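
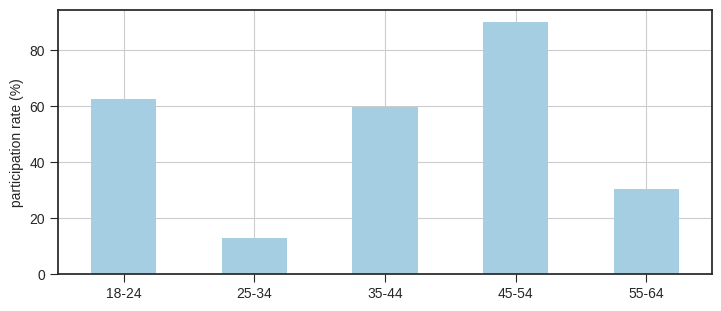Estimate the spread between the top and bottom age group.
Max 45-54 ≈ 90, min 25-34 ≈ 10; range ≈ 80.

≈ 80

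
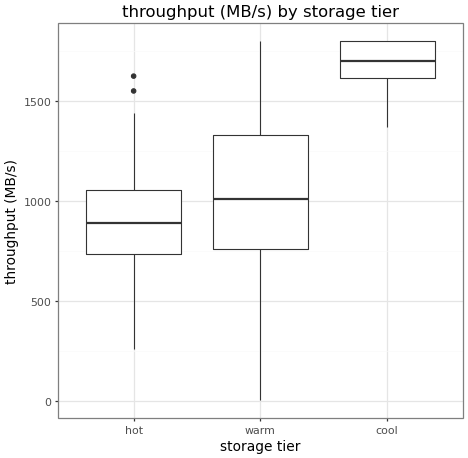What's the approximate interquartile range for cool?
Q3 ≈ 1800, Q1 ≈ 1600; IQR ≈ 200.

≈ 200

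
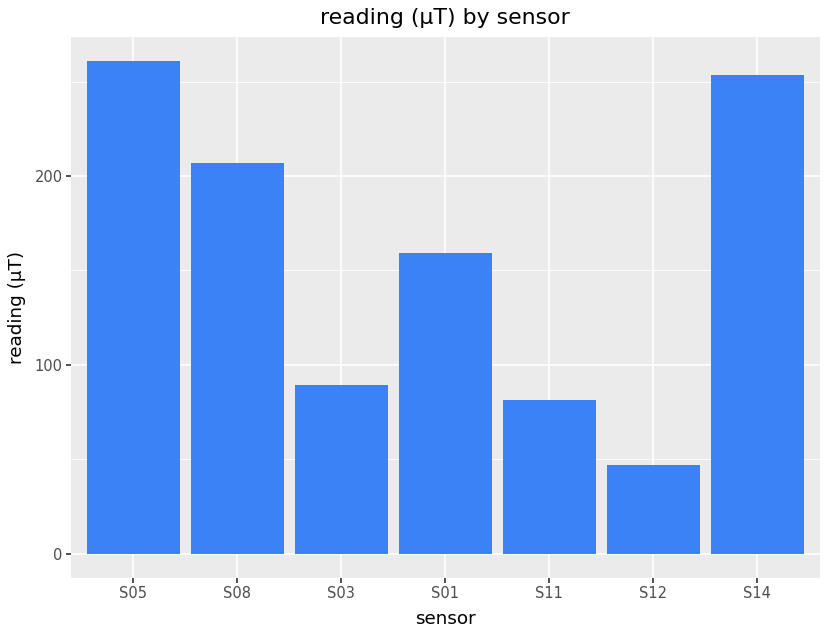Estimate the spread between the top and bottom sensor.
Max S05 ≈ 250, min S12 ≈ 50; range ≈ 200.

≈ 200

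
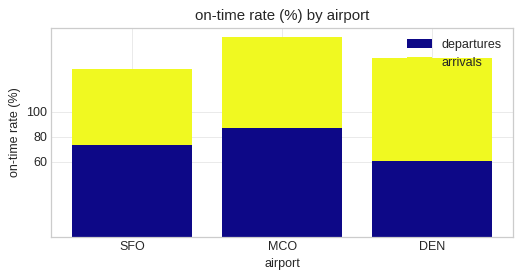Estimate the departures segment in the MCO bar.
≈ 80

departures top ≈ 80, bottom ≈ 0; segment ≈ 80.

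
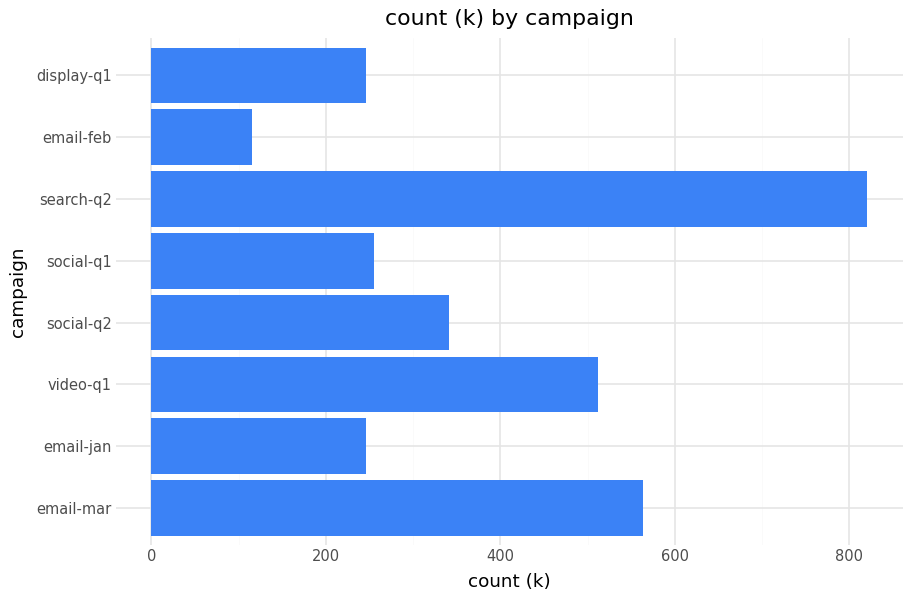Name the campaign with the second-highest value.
Top 3: search-q2 ≈ 800, email-mar ≈ 600, video-q1 ≈ 500.

email-mar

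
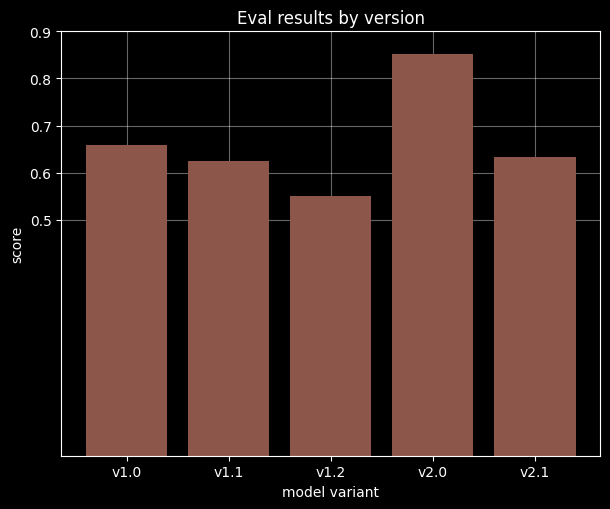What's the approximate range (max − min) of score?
Max v2.0 ≈ 0.9, min v1.2 ≈ 0.6; range ≈ 0.3.

≈ 0.3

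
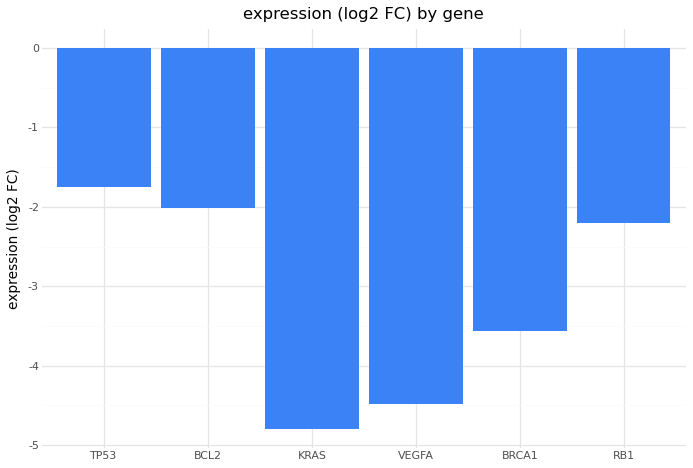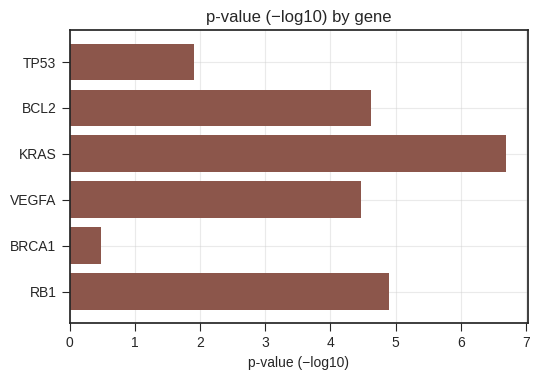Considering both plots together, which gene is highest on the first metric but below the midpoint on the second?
TP53

Chart 2 median p-value (−log10) ≈ 5; below-median genes: TP53, VEGFA, BRCA1. Among those, TP53 has the highest expression (log2 FC) (≈ -2).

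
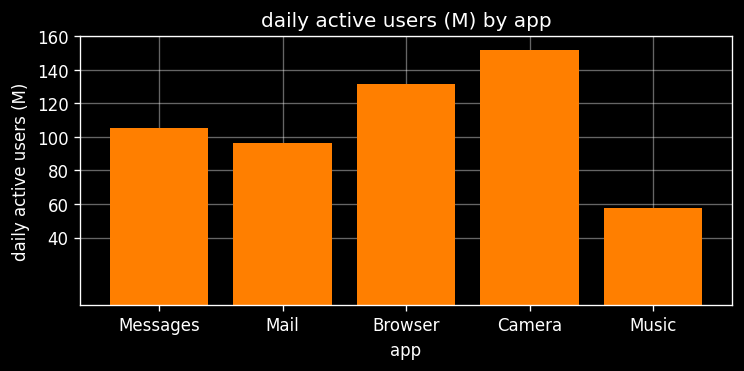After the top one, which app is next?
Browser

Top 3: Camera ≈ 160, Browser ≈ 140, Messages ≈ 100.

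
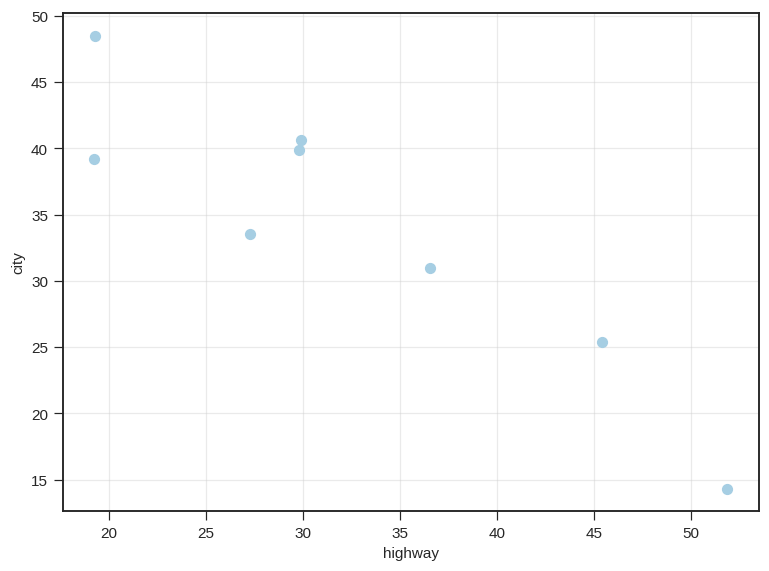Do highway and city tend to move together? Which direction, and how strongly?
Points are negatively correlated; strong (|r| ≈ 0.9).

negative, strong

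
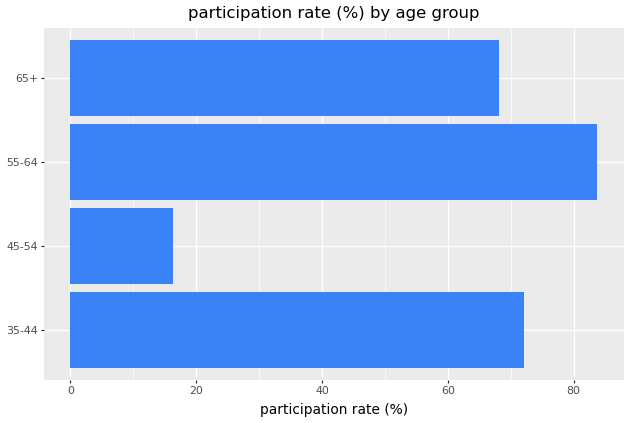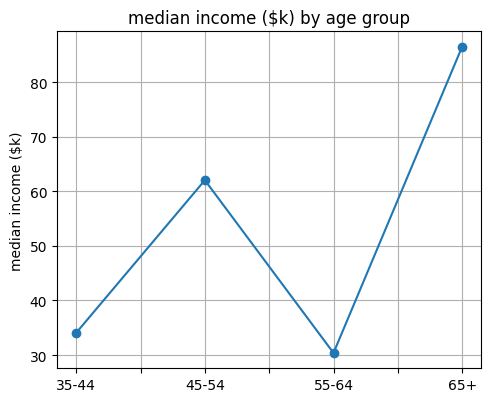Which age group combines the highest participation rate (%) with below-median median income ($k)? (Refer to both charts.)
Chart 2 median median income ($k) ≈ 50; below-median age groups: 35-44, 55-64. Among those, 55-64 has the highest participation rate (%) (≈ 80).

55-64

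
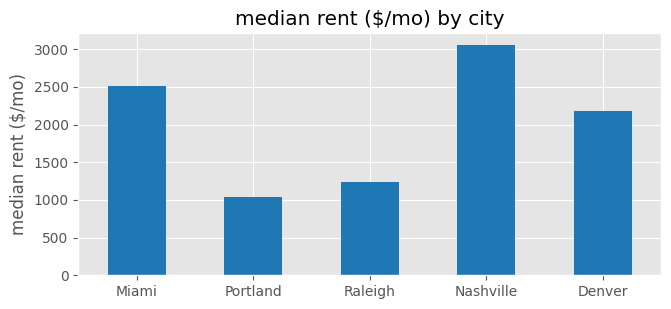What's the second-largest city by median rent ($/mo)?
Top 3: Nashville ≈ 3000, Miami ≈ 2500, Denver ≈ 2000.

Miami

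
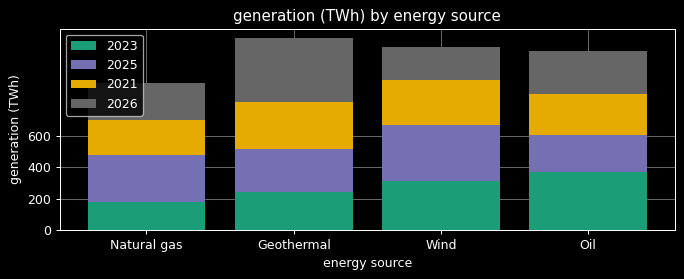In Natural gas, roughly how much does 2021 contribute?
2021 top ≈ 600, bottom ≈ 400; segment ≈ 200.

≈ 200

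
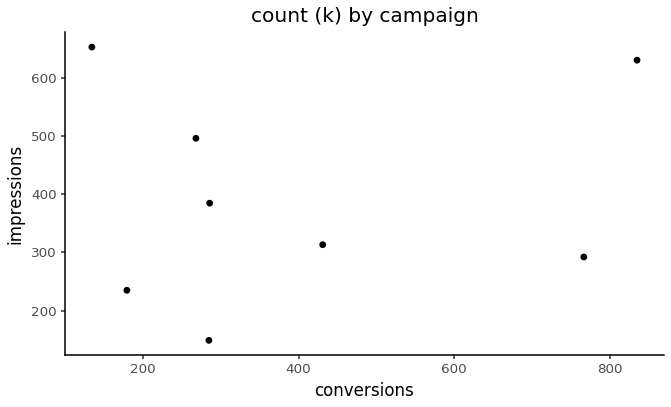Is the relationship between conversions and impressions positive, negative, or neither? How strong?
Points are roughly uncorrelated; weak (|r| ≈ 0.1).

no clear correlation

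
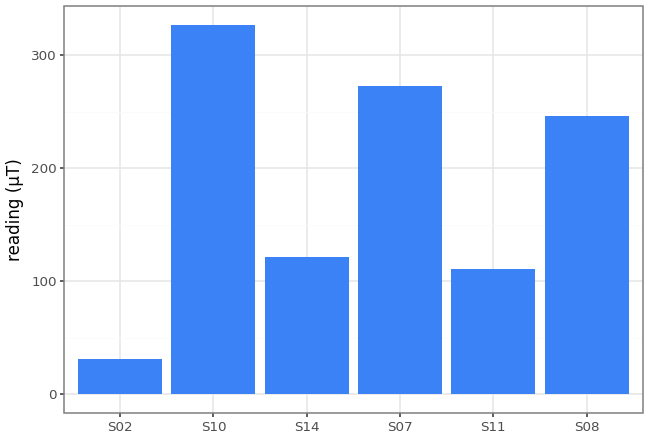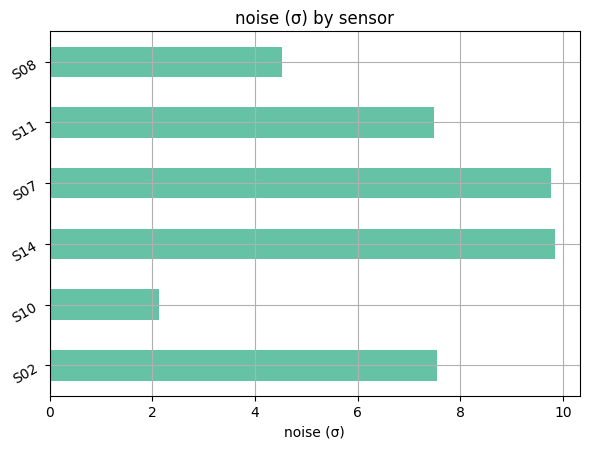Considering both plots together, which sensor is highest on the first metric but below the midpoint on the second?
S10

Chart 2 median noise (σ) ≈ 8; below-median sensors: S10, S11, S08. Among those, S10 has the highest reading (µT) (≈ 350).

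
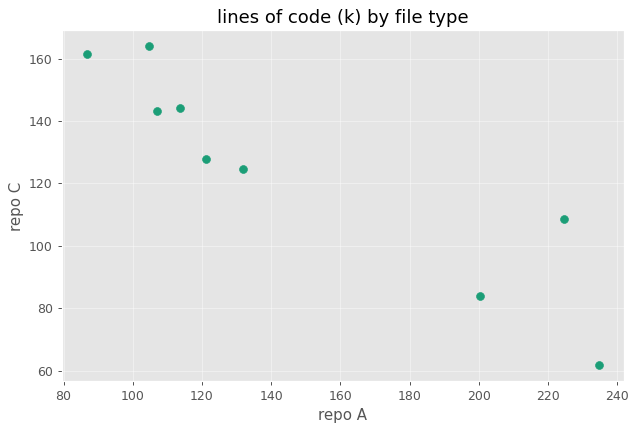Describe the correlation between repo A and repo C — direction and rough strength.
negative, strong

Points are negatively correlated; strong (|r| ≈ 0.9).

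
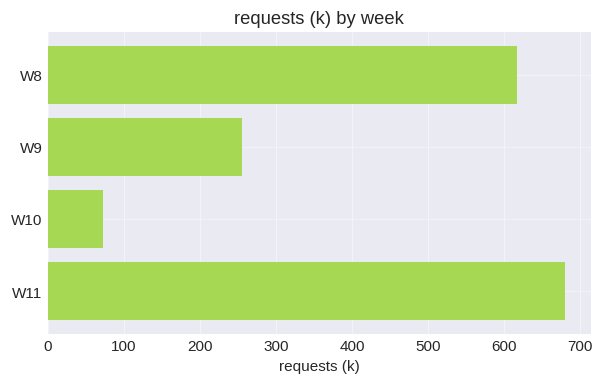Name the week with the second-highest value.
Top 3: W11 ≈ 700, W8 ≈ 600, W9 ≈ 300.

W8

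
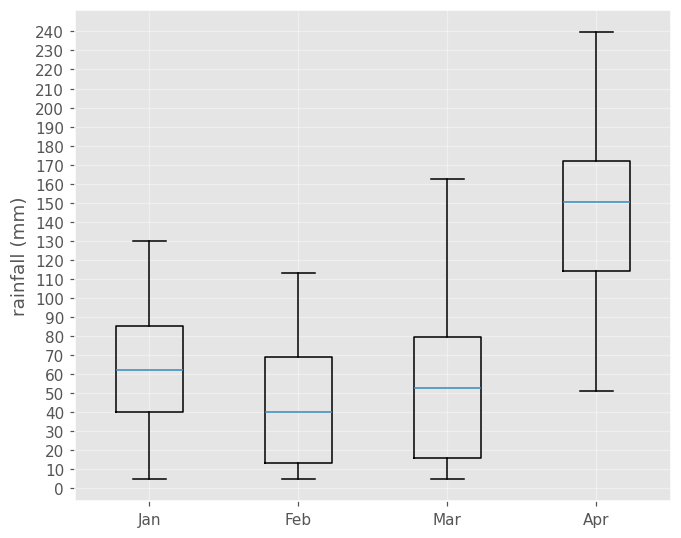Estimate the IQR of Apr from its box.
≈ 60

Q3 ≈ 170, Q1 ≈ 110; IQR ≈ 60.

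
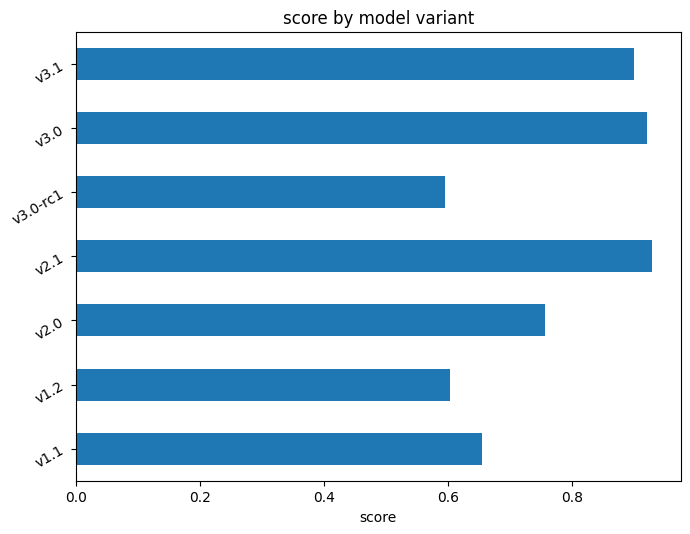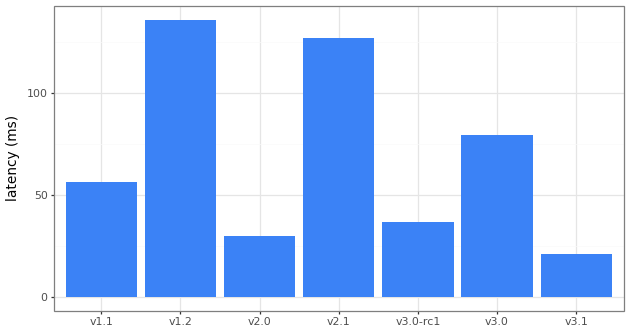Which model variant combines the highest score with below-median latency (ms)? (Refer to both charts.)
v3.1

Chart 2 median latency (ms) ≈ 60; below-median model variants: v2.0, v3.0-rc1, v3.1. Among those, v3.1 has the highest score (≈ 0.9).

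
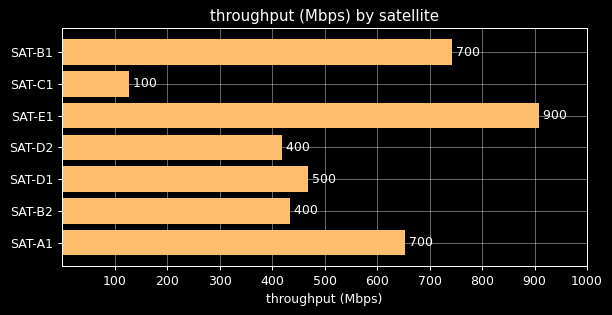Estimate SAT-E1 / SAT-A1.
≈ 1.29×

SAT-E1 ≈ 900, SAT-A1 ≈ 700; 900/700 ≈ 1.29.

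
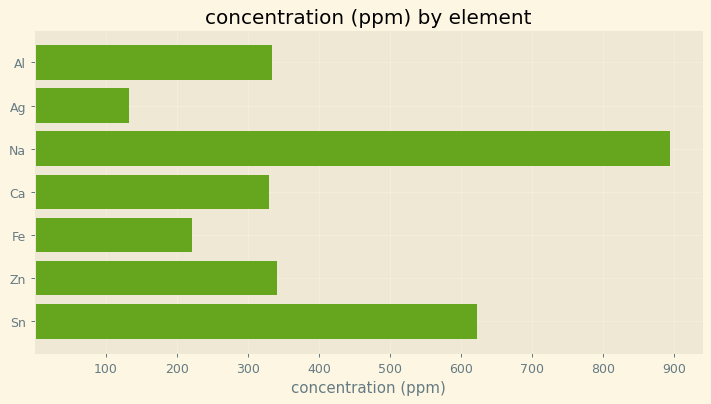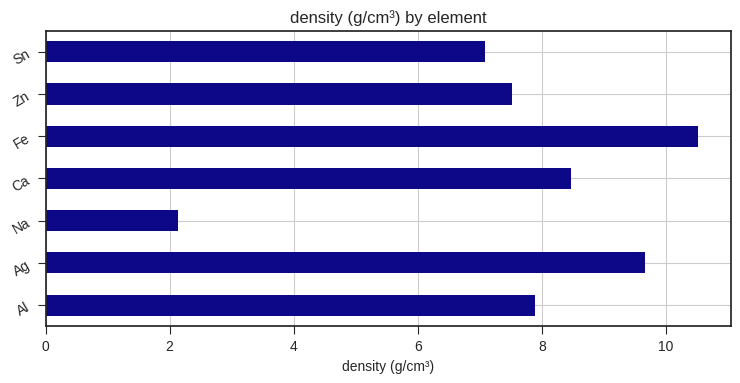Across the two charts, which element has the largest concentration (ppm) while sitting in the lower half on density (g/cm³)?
Chart 2 median density (g/cm³) ≈ 8; below-median elements: Na, Zn, Sn. Among those, Na has the highest concentration (ppm) (≈ 900).

Na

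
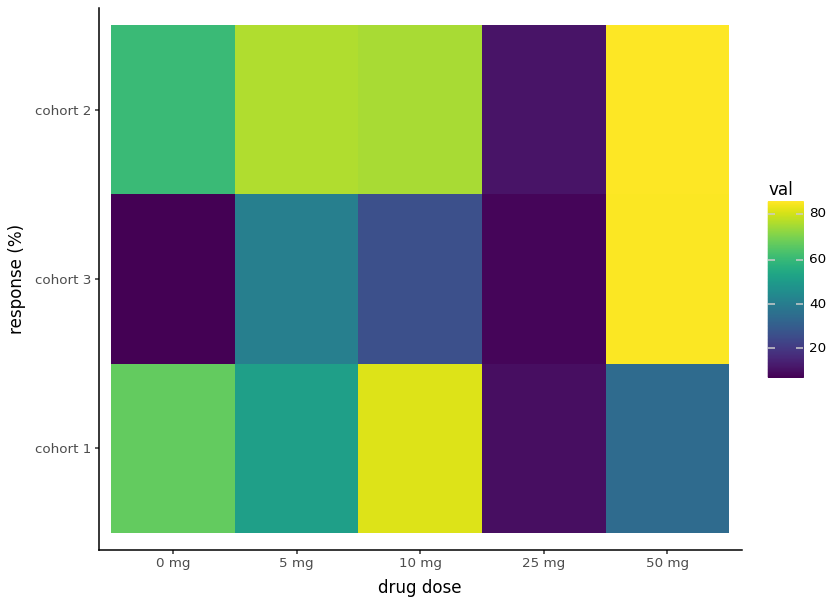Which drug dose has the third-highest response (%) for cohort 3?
Top 4 for cohort 3: 50 mg ≈ 90, 5 mg ≈ 40, 10 mg ≈ 30, 25 mg ≈ 10.

10 mg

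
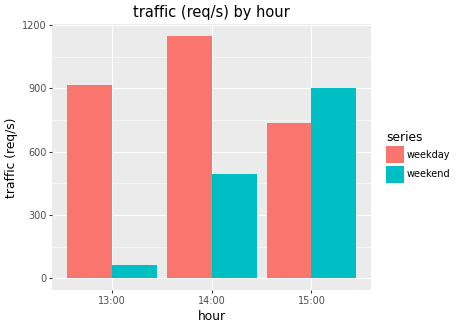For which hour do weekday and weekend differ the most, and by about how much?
13:00: weekday ≈ 900, weekend ≈ 100 → gap ≈ 800. Next-largest (14:00) is only ≈ 600.

13:00, ≈ 800 req/s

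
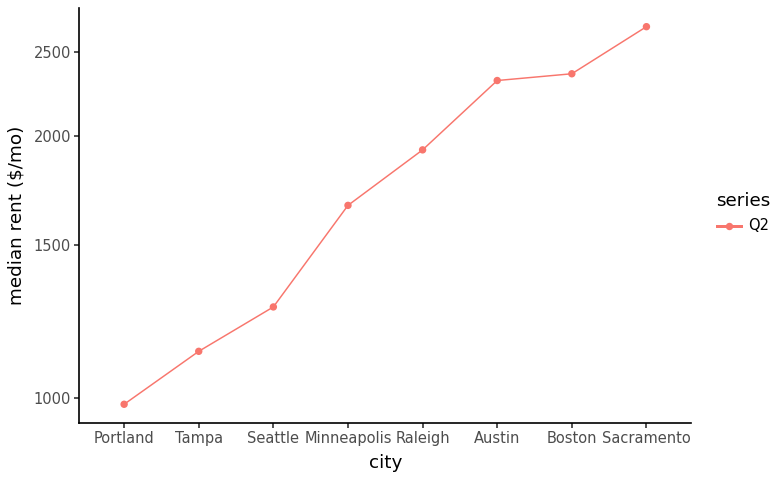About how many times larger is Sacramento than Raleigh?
Sacramento ≈ 2600, Raleigh ≈ 2000; 2600/2000 ≈ 1.3.

≈ 1.3×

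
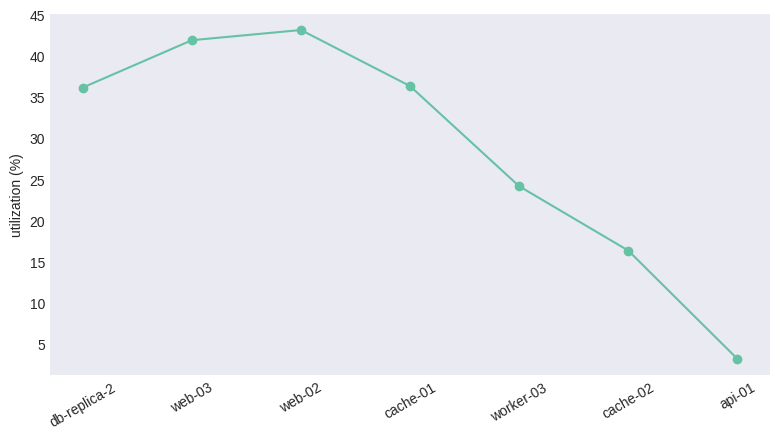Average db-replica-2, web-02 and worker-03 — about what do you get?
(35 + 45 + 25) / 3 ≈ 35.

≈ 35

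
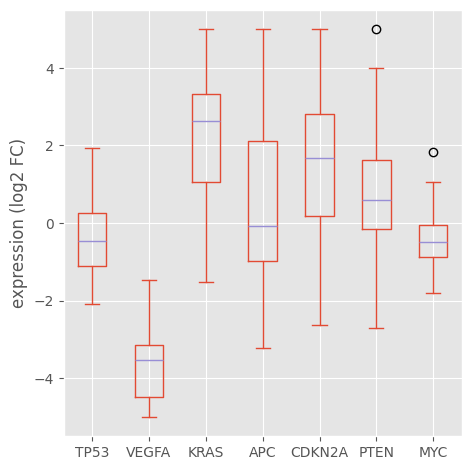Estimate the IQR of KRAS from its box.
≈ 2.5

Q3 ≈ 3.5, Q1 ≈ 1.0; IQR ≈ 2.5.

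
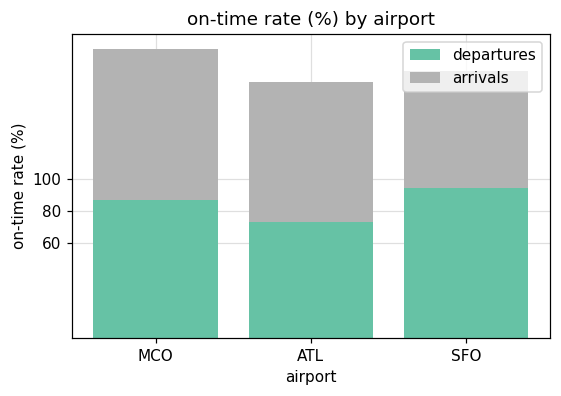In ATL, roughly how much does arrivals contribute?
≈ 80

arrivals top ≈ 160, bottom ≈ 80; segment ≈ 80.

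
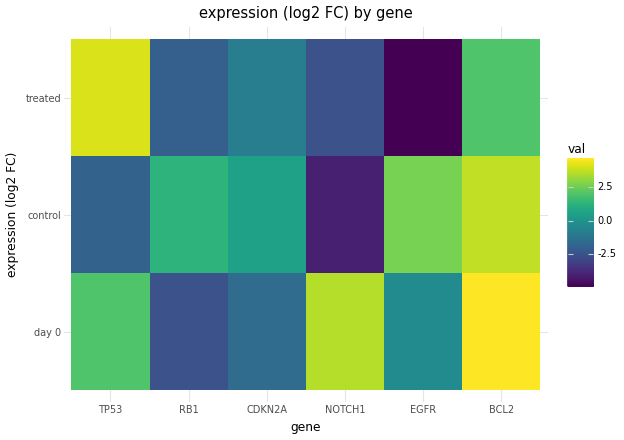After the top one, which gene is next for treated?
BCL2

Top 3 for treated: TP53 ≈ 4, BCL2 ≈ 2, CDKN2A ≈ -1.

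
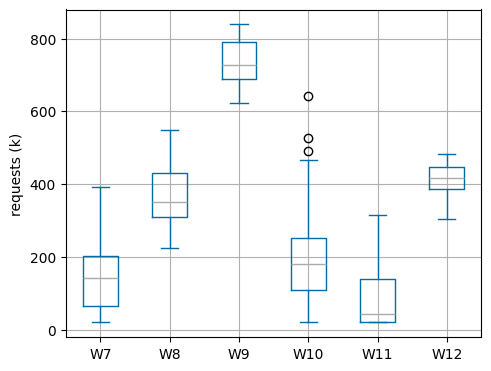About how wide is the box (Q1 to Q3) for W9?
≈ 100

Q3 ≈ 800, Q1 ≈ 700; IQR ≈ 100.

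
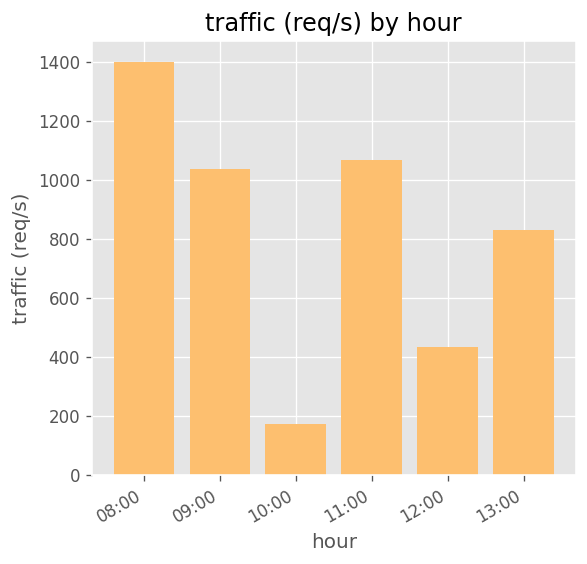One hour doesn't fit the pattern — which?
10:00

10:00 ≈ 200; the rest sit between ≈ 400 and ≈ 1400.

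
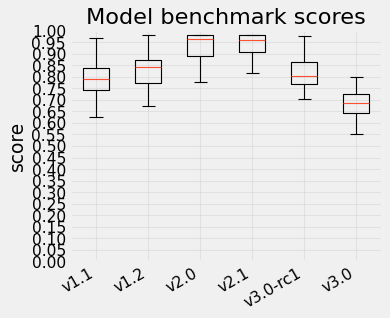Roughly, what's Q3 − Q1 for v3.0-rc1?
≈ 0.10

Q3 ≈ 0.85, Q1 ≈ 0.75; IQR ≈ 0.10.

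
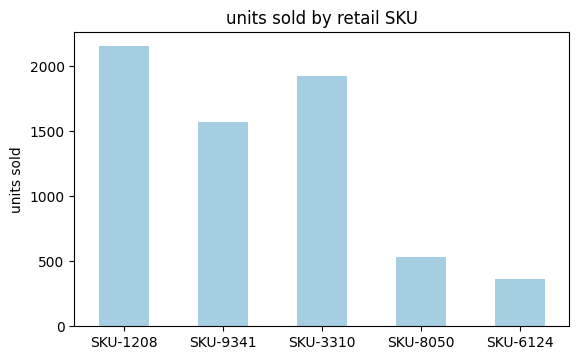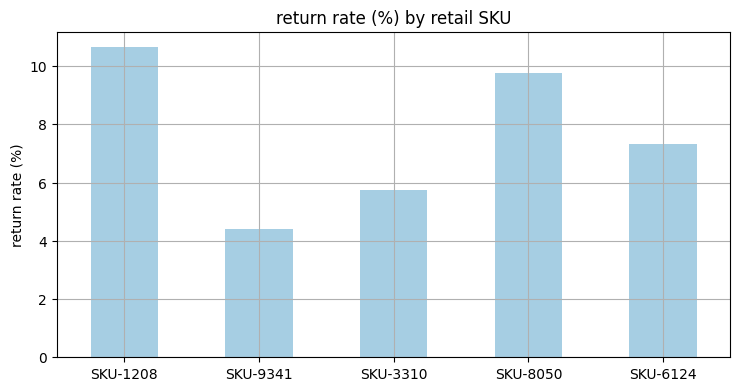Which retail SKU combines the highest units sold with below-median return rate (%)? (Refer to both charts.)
SKU-3310

Chart 2 median return rate (%) ≈ 7; below-median retail SKUs: SKU-9341, SKU-3310. Among those, SKU-3310 has the highest units sold (≈ 2000).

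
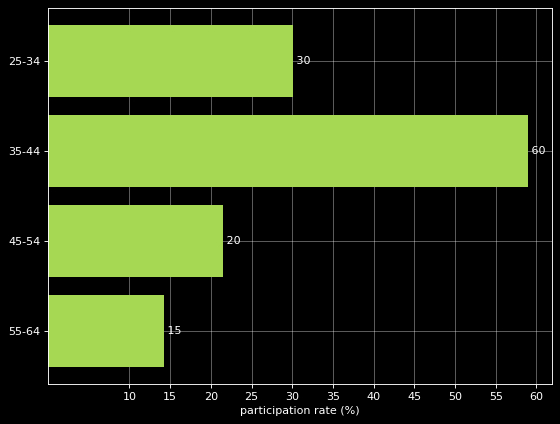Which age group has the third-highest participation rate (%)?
45-54

Top 4: 35-44 ≈ 60, 25-34 ≈ 30, 45-54 ≈ 20, 55-64 ≈ 15.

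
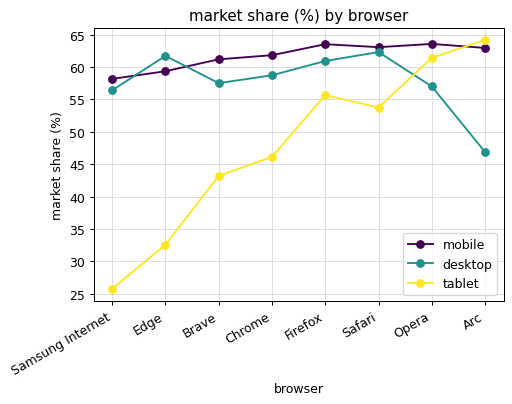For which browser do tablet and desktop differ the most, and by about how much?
Samsung Internet, ≈ 30 %

Samsung Internet: tablet ≈ 25, desktop ≈ 55 → gap ≈ 30. Next-largest (Edge) is only ≈ 25.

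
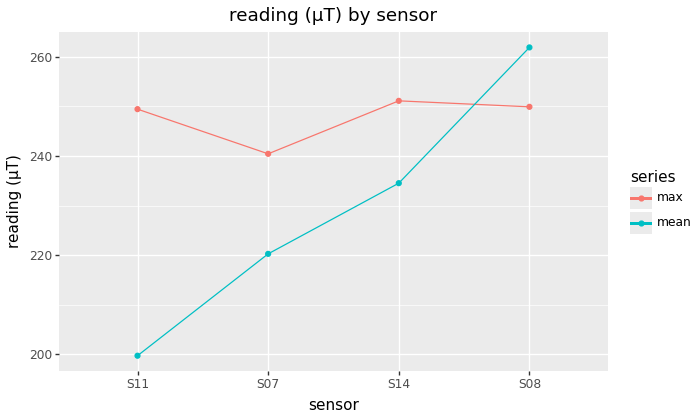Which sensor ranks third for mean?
S07

Top 4 for mean: S08 ≈ 260, S14 ≈ 230, S07 ≈ 220, S11 ≈ 200.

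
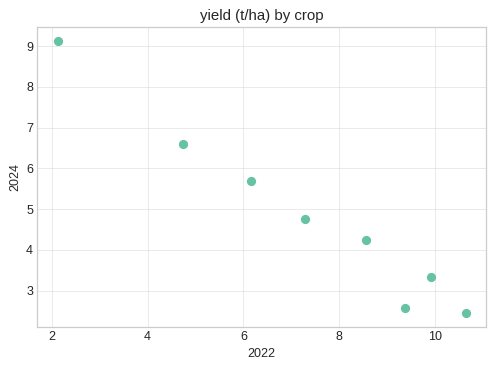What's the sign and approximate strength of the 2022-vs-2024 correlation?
negative, strong

Points are negatively correlated; strong (|r| ≈ 1.0).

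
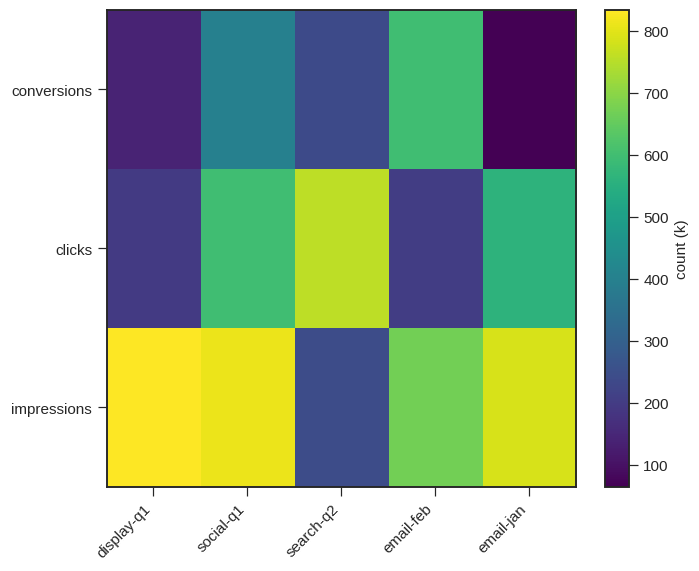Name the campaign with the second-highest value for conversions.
Top 3 for conversions: email-feb ≈ 600, social-q1 ≈ 400, search-q2 ≈ 200.

social-q1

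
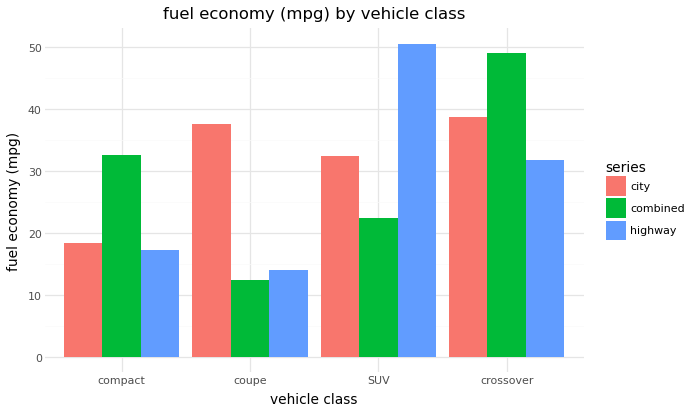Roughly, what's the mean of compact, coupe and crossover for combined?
(30 + 10 + 50) / 3 ≈ 30.

≈ 30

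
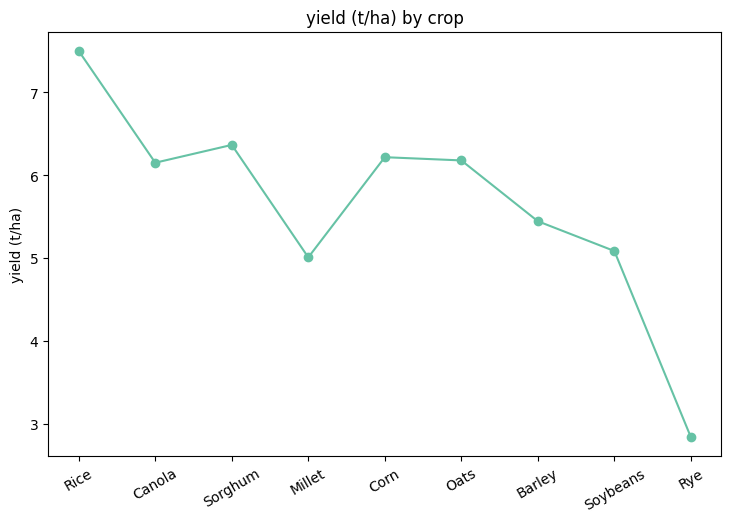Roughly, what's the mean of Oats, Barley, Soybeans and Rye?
≈ 4.88

(6.0 + 5.5 + 5.0 + 3.0) / 4 ≈ 4.88.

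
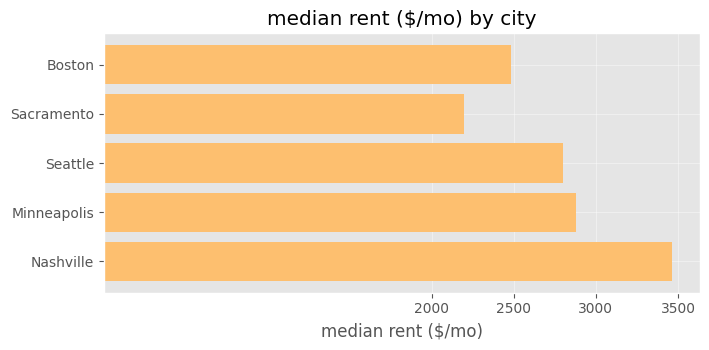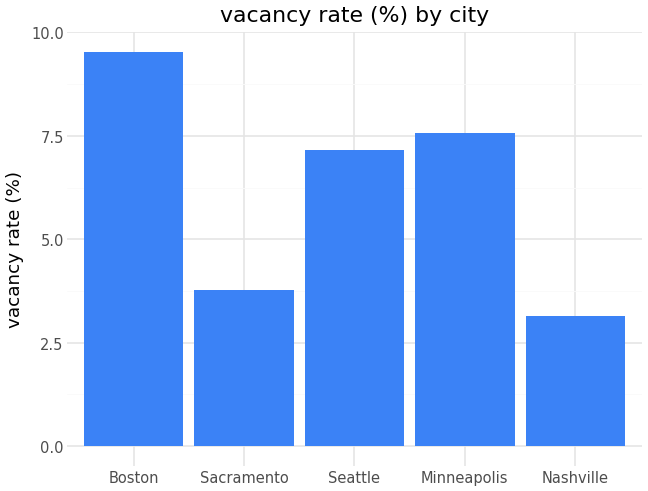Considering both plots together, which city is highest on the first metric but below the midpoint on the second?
Chart 2 median vacancy rate (%) ≈ 7; below-median cities: Sacramento, Nashville. Among those, Nashville has the highest median rent ($/mo) (≈ 3500).

Nashville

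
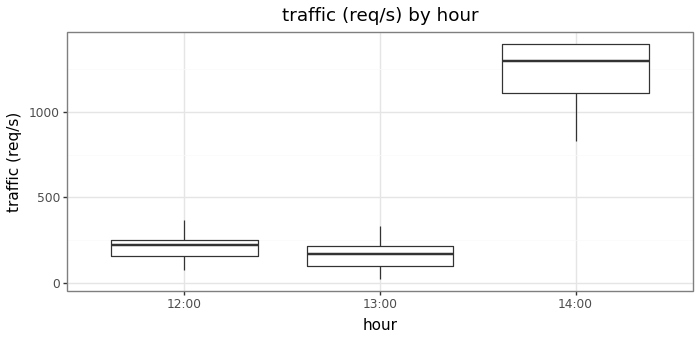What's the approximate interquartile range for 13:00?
≈ 100

Q3 ≈ 200, Q1 ≈ 100; IQR ≈ 100.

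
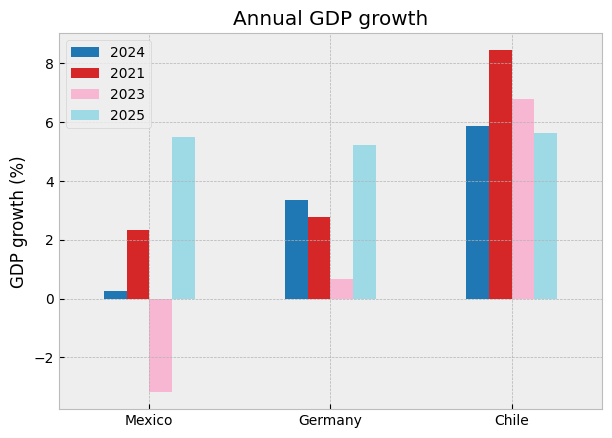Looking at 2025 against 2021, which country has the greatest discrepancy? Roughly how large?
Mexico, ≈ 4 %

Mexico: 2025 ≈ 6, 2021 ≈ 2 → gap ≈ 4. Next-largest (Chile) is only ≈ 2.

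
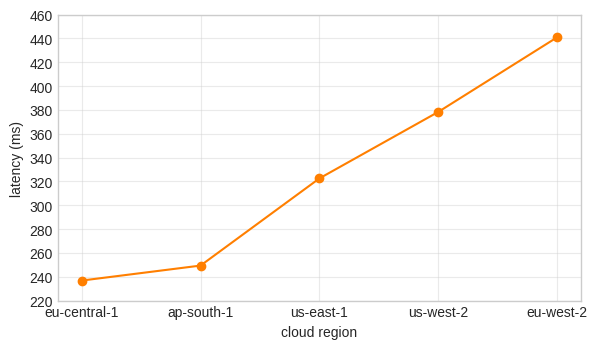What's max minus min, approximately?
Max eu-west-2 ≈ 440, min eu-central-1 ≈ 240; range ≈ 200.

≈ 200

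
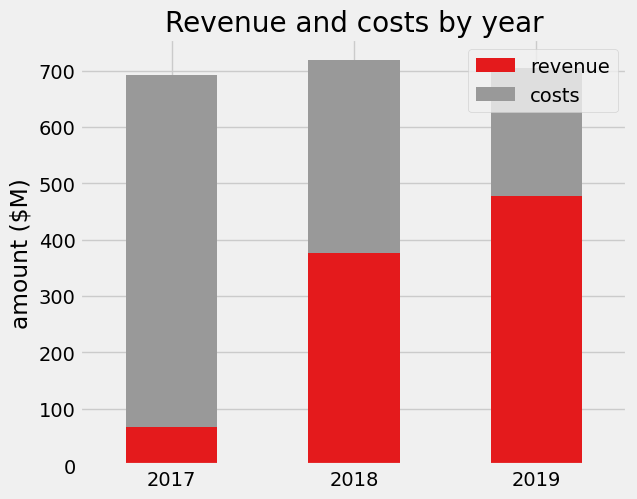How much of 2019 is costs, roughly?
≈ 200

costs top ≈ 700, bottom ≈ 500; segment ≈ 200.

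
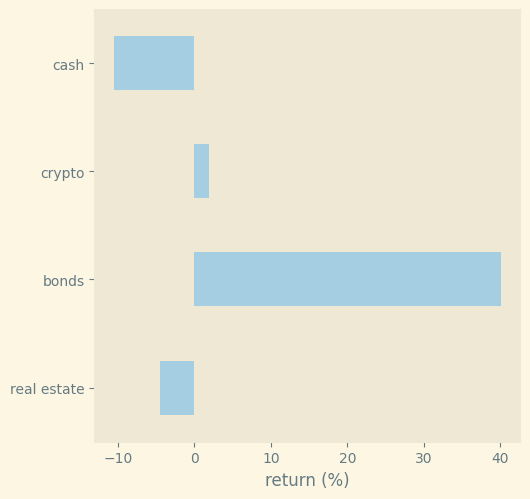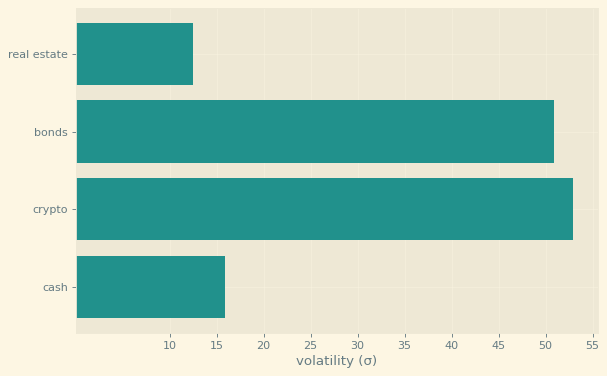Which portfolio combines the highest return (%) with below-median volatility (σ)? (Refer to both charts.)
Chart 2 median volatility (σ) ≈ 35; below-median portfolios: real estate, cash. Among those, real estate has the highest return (%) (≈ -5).

real estate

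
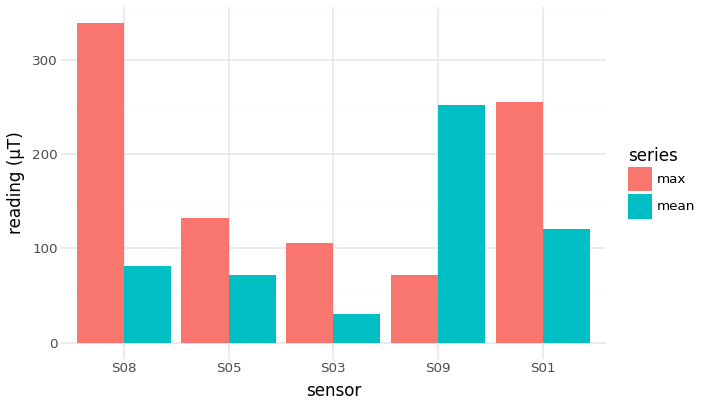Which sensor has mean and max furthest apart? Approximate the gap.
S08, ≈ 250 µT

S08: mean ≈ 100, max ≈ 350 → gap ≈ 250. Next-largest (S09) is only ≈ 200.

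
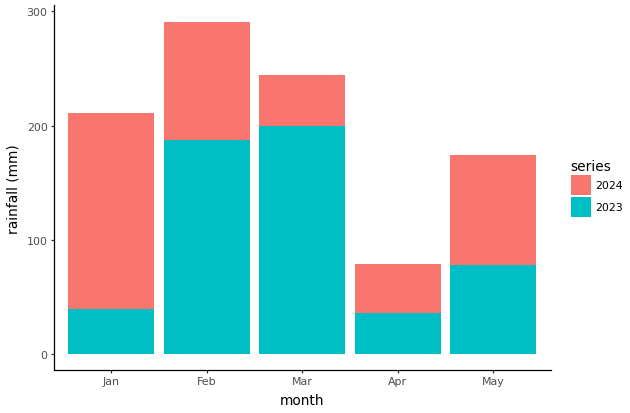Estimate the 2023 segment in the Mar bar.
2023 top ≈ 200, bottom ≈ 0; segment ≈ 200.

≈ 200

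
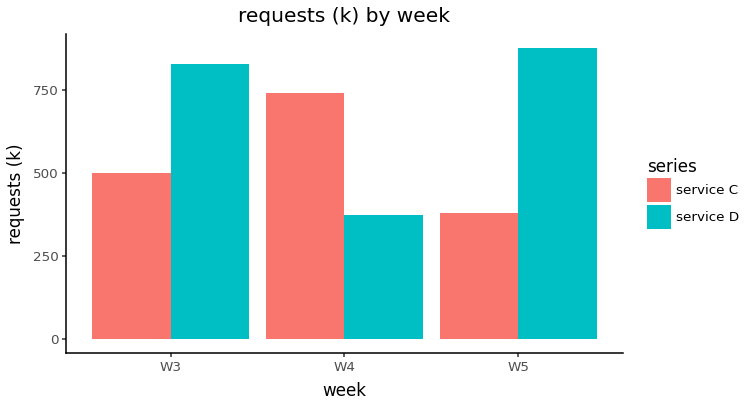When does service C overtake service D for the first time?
W3: service C ≈ 500 vs service D ≈ 800 (not yet); W4: service C ≈ 700 vs service D ≈ 400 (first crossover).

W4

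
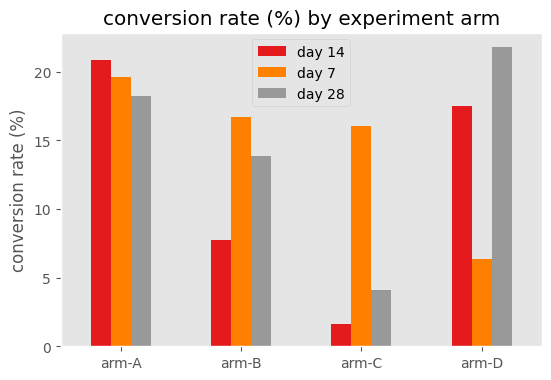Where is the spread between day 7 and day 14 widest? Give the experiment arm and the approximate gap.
arm-C, ≈ 14 %

arm-C: day 7 ≈ 16, day 14 ≈ 2 → gap ≈ 14. Next-largest (arm-D) is only ≈ 12.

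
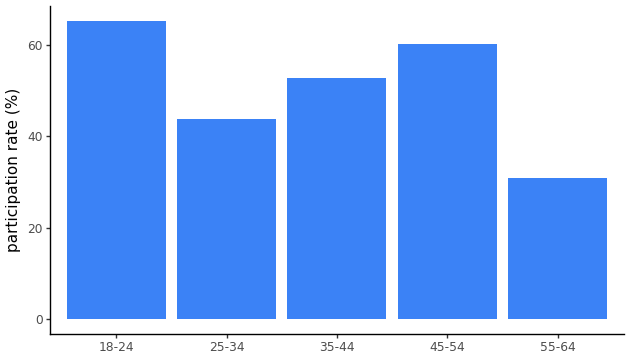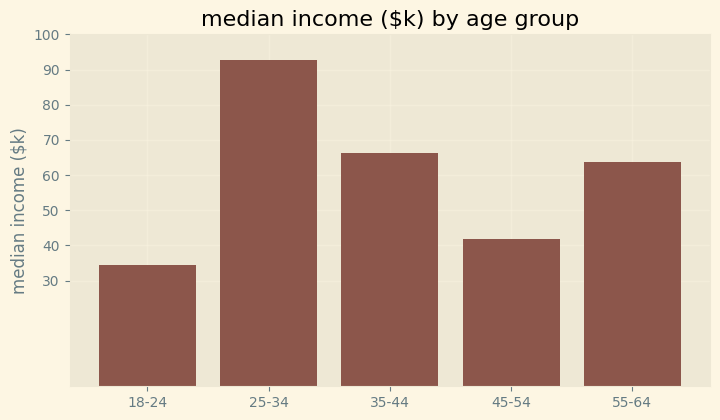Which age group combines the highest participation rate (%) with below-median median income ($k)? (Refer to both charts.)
18-24

Chart 2 median median income ($k) ≈ 60; below-median age groups: 18-24, 45-54. Among those, 18-24 has the highest participation rate (%) (≈ 70).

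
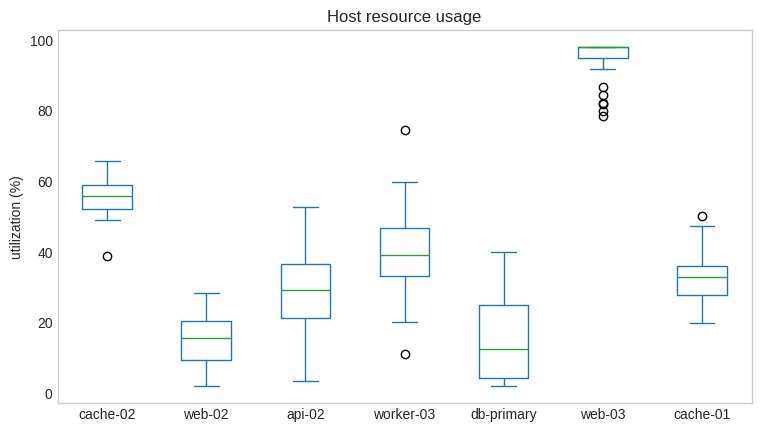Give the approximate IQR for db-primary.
Q3 ≈ 20, Q1 ≈ 0; IQR ≈ 20.

≈ 20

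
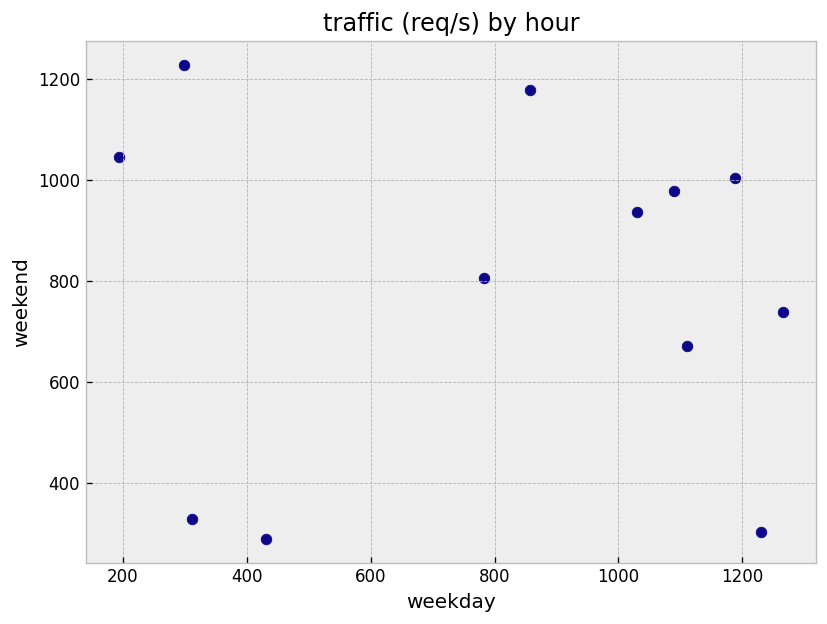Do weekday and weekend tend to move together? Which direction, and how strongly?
no clear correlation

Points are roughly uncorrelated; weak (|r| ≈ 0.0).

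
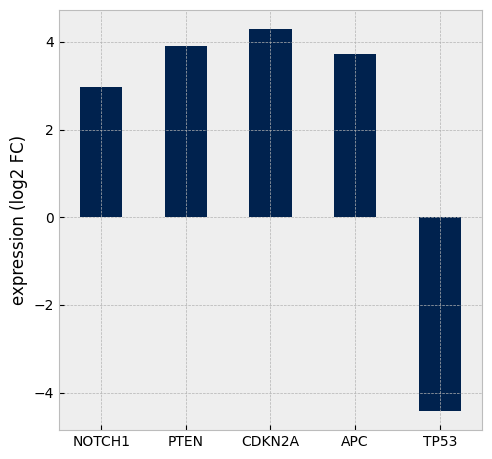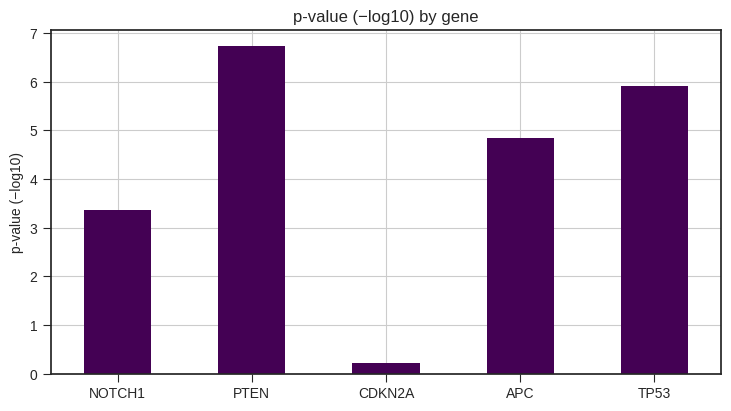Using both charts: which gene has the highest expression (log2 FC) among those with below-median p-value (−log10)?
Chart 2 median p-value (−log10) ≈ 5; below-median genes: NOTCH1, CDKN2A. Among those, CDKN2A has the highest expression (log2 FC) (≈ 4.5).

CDKN2A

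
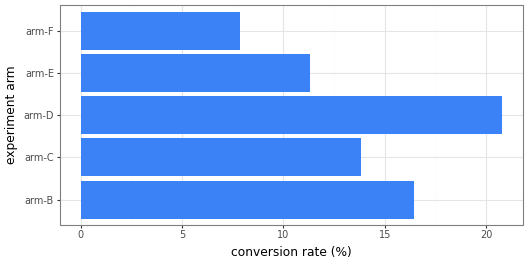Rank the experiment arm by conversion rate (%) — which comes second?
Top 3: arm-D ≈ 20, arm-B ≈ 16, arm-C ≈ 14.

arm-B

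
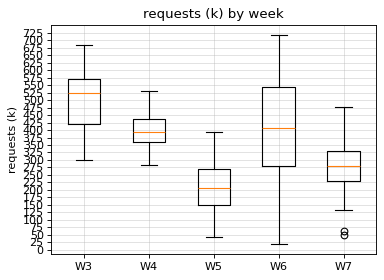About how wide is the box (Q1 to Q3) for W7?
Q3 ≈ 325, Q1 ≈ 225; IQR ≈ 100.

≈ 100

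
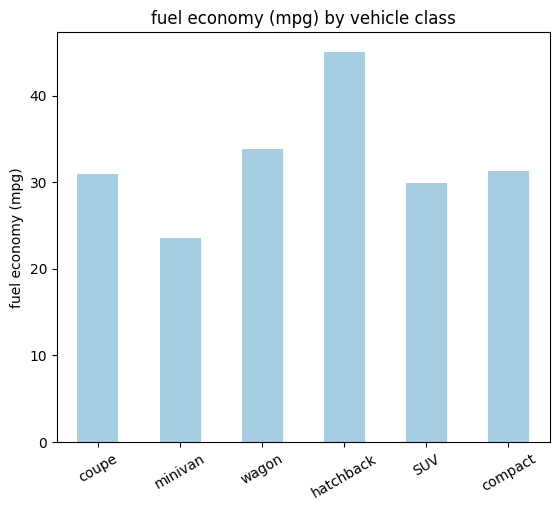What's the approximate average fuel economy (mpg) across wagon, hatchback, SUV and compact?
≈ 35

(35 + 45 + 30 + 30) / 4 ≈ 35.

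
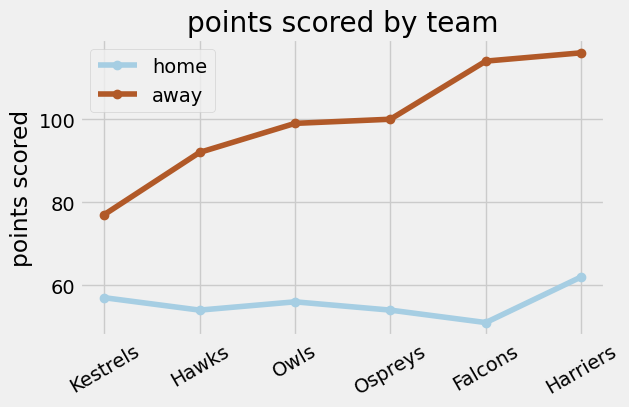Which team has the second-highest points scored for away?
Top 3 for away: Harriers ≈ 120, Falcons ≈ 110, Ospreys ≈ 100.

Falcons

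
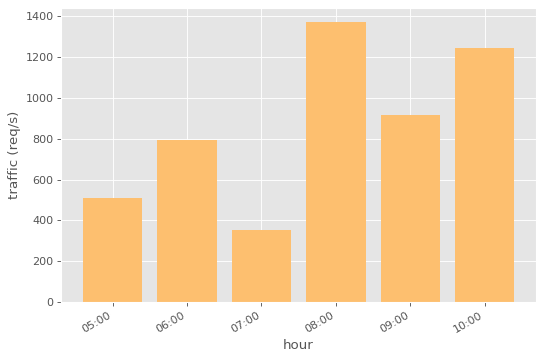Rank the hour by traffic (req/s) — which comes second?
Top 3: 08:00 ≈ 1400, 10:00 ≈ 1200, 09:00 ≈ 1000.

10:00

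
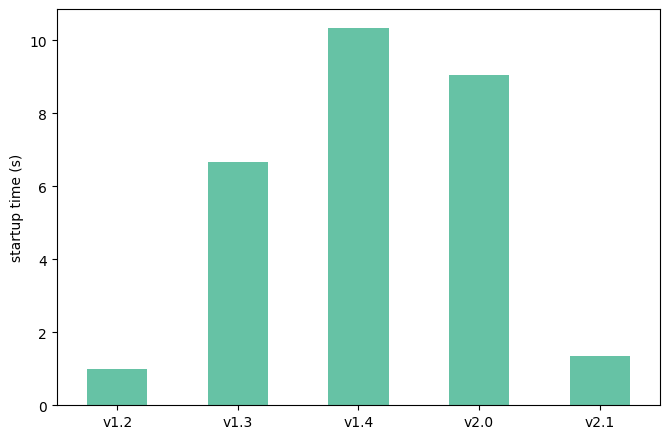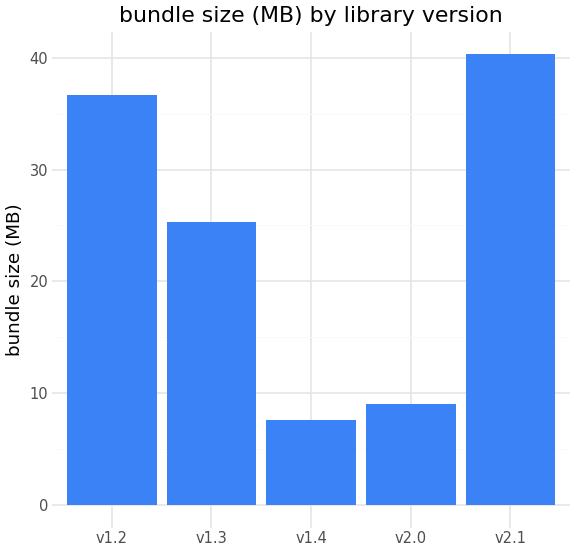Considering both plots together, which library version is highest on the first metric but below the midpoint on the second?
Chart 2 median bundle size (MB) ≈ 25; below-median library versions: v1.4, v2.0. Among those, v1.4 has the highest startup time (s) (≈ 10).

v1.4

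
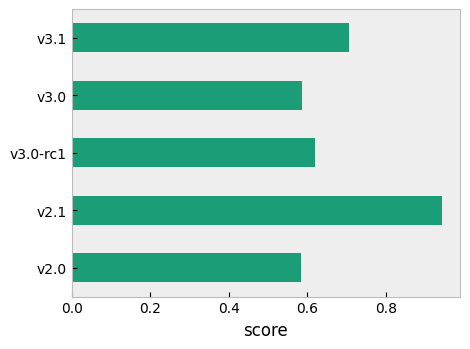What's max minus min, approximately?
≈ 0.3

Max v2.1 ≈ 0.9, min v2.0 ≈ 0.6; range ≈ 0.3.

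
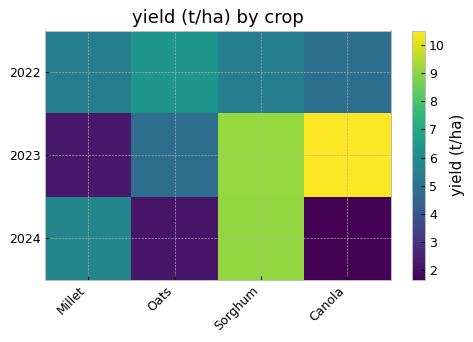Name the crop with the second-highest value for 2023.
Sorghum

Top 3 for 2023: Canola ≈ 11, Sorghum ≈ 9, Oats ≈ 5.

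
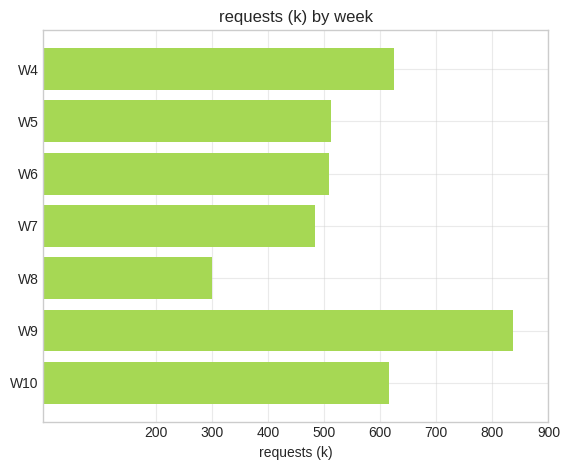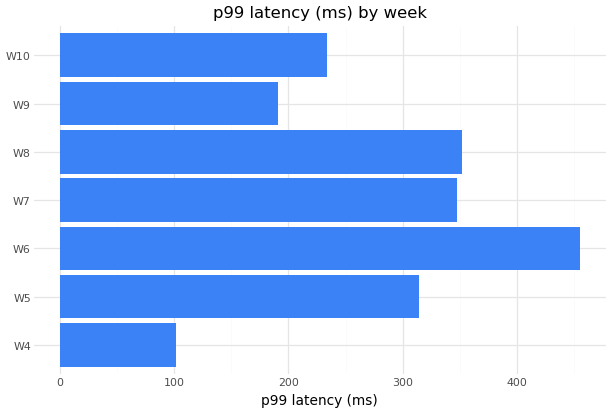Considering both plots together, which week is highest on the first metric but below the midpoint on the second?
Chart 2 median p99 latency (ms) ≈ 300; below-median weeks: W4, W9, W10. Among those, W9 has the highest requests (k) (≈ 800).

W9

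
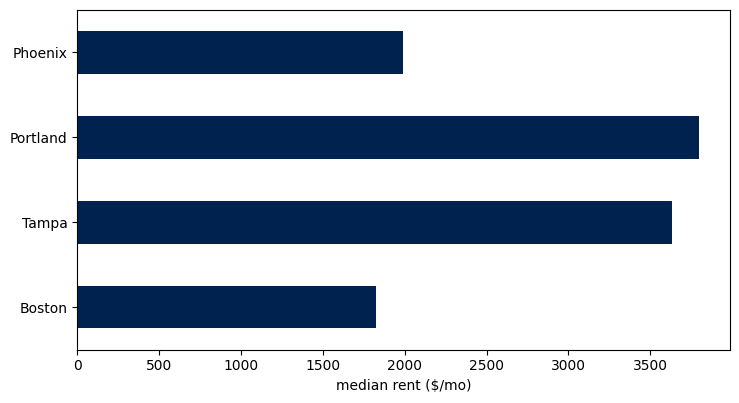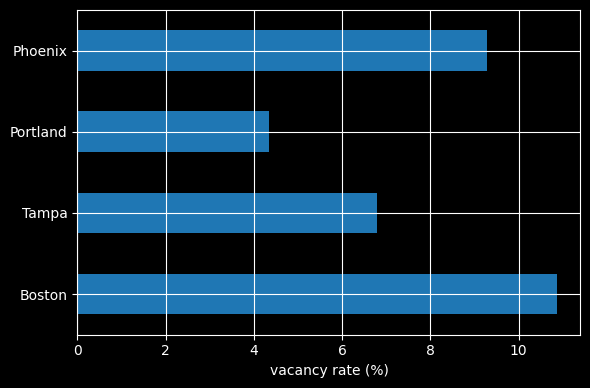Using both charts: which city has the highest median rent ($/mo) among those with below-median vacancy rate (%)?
Portland

Chart 2 median vacancy rate (%) ≈ 8; below-median cities: Tampa, Portland. Among those, Portland has the highest median rent ($/mo) (≈ 4000).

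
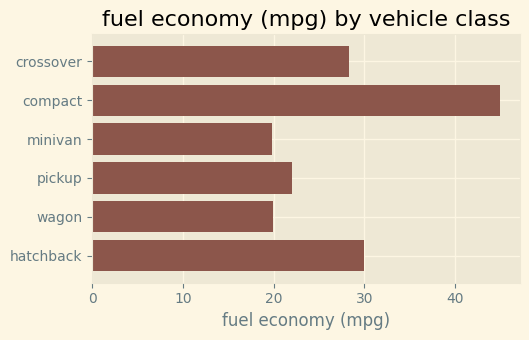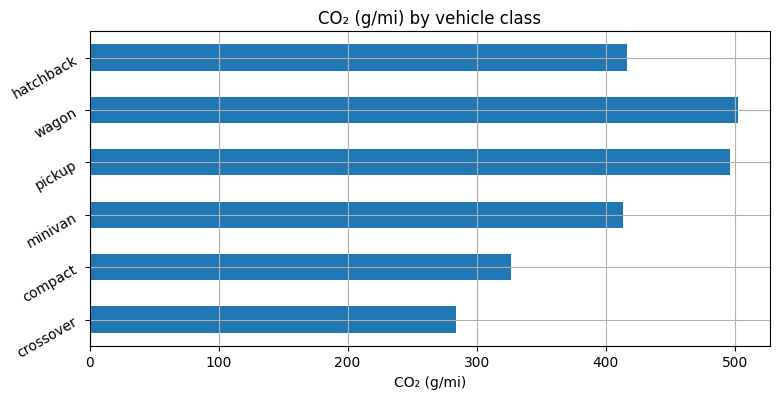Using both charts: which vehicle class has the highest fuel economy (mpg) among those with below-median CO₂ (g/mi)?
compact

Chart 2 median CO₂ (g/mi) ≈ 400; below-median vehicle classes: crossover, compact, minivan. Among those, compact has the highest fuel economy (mpg) (≈ 45).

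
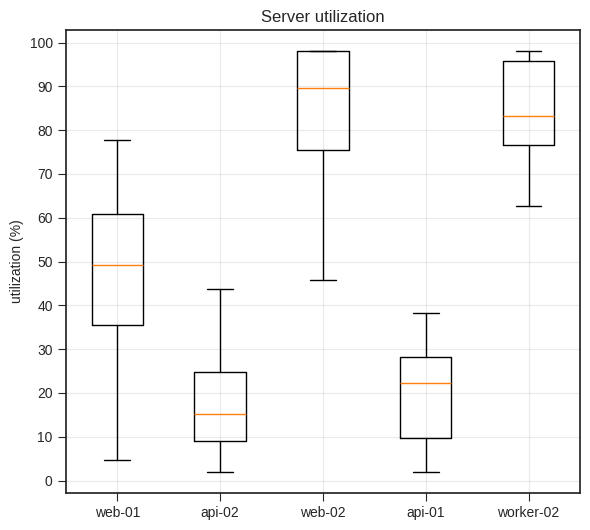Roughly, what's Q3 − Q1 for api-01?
≈ 20

Q3 ≈ 30, Q1 ≈ 10; IQR ≈ 20.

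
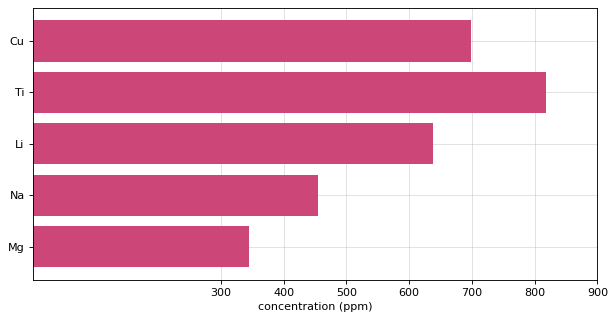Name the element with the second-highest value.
Top 3: Ti ≈ 800, Cu ≈ 700, Li ≈ 600.

Cu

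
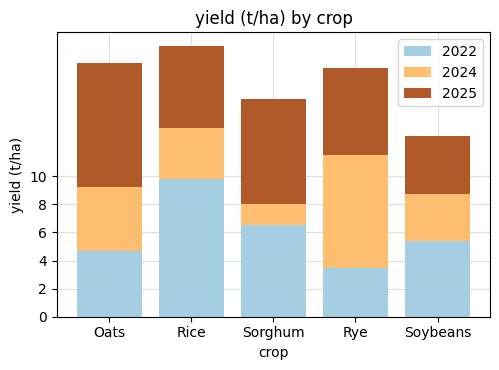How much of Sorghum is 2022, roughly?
≈ 6

2022 top ≈ 6, bottom ≈ 0; segment ≈ 6.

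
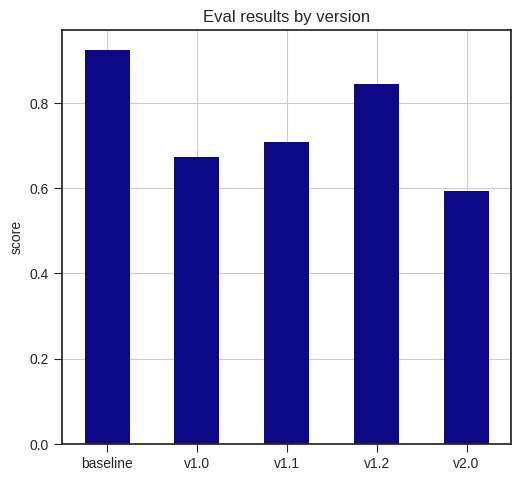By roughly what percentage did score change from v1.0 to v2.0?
≈ -14.3%

v1.0 ≈ 0.7, v2.0 ≈ 0.6; (0.6 − 0.7) / 0.7 ≈ -14.3%.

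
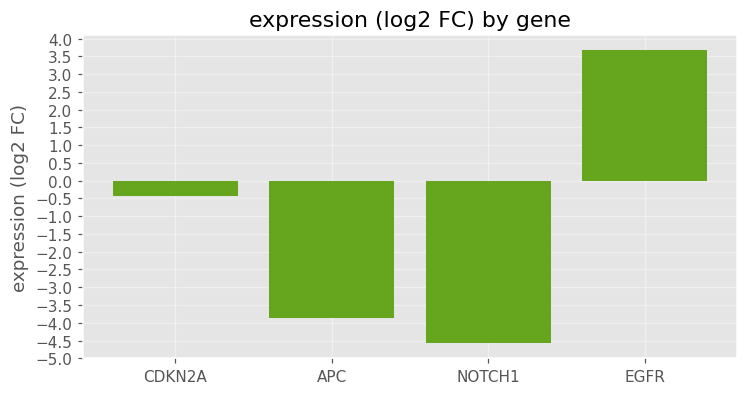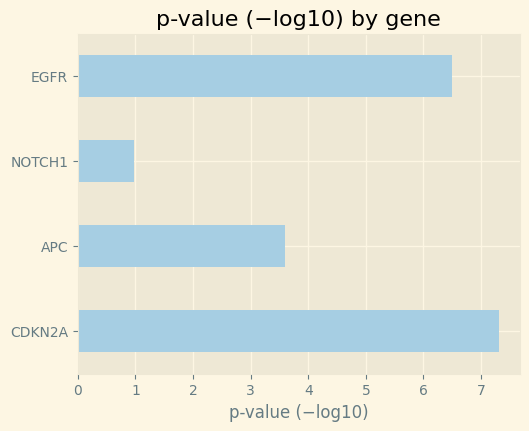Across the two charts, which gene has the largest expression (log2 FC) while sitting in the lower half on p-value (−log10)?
Chart 2 median p-value (−log10) ≈ 5; below-median genes: APC, NOTCH1. Among those, APC has the highest expression (log2 FC) (≈ -4).

APC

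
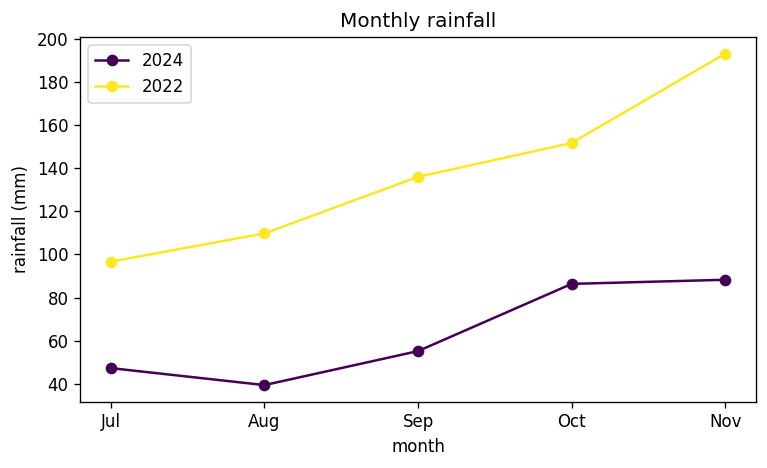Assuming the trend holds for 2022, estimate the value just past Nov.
Last three: 140, 160, 200 → slope ≈ 30/step → next ≈ 230.

≈ 230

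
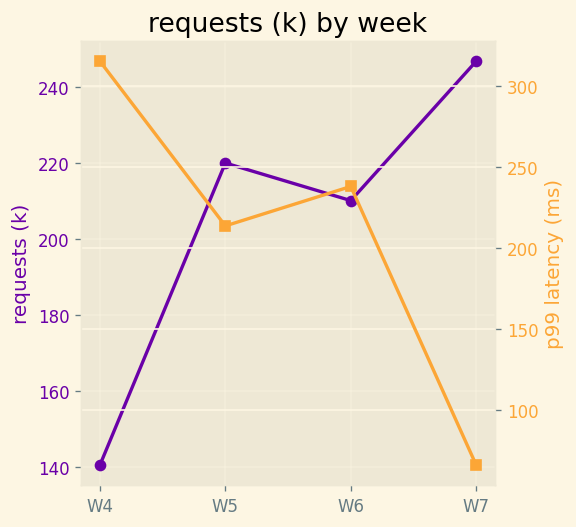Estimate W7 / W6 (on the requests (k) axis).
W7 ≈ 250, W6 ≈ 210; 250/210 ≈ 1.19.

≈ 1.19×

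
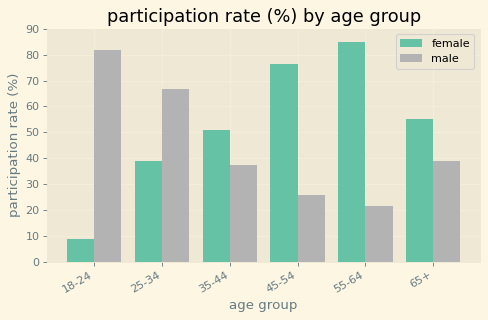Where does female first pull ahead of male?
25-34: female ≈ 40 vs male ≈ 70 (not yet); 35-44: female ≈ 50 vs male ≈ 40 (first crossover).

35-44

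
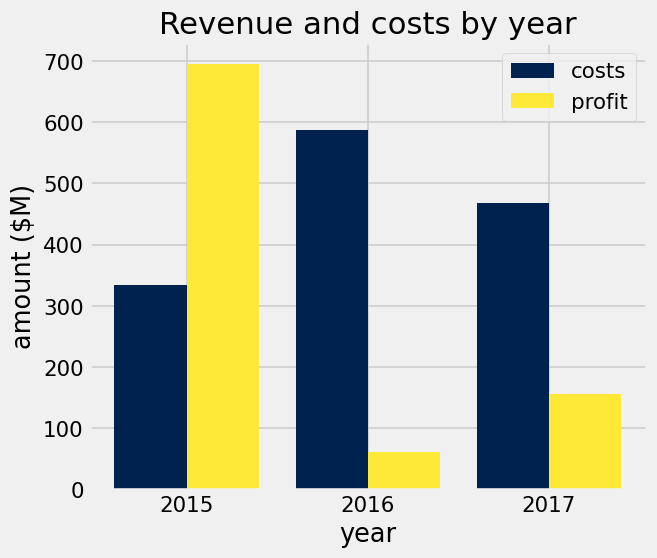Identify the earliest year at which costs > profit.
2016

2015: costs ≈ 300 vs profit ≈ 700 (not yet); 2016: costs ≈ 600 vs profit ≈ 100 (first crossover).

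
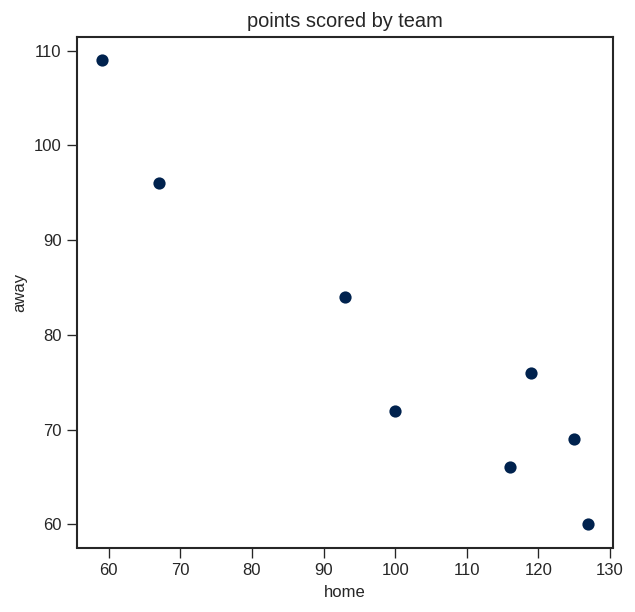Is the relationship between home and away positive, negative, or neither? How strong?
Points are negatively correlated; strong (|r| ≈ 0.9).

negative, strong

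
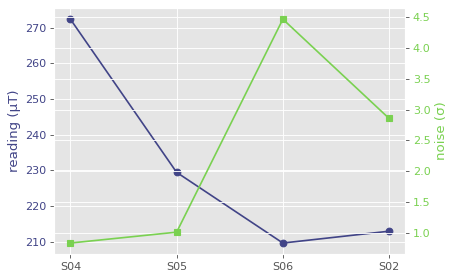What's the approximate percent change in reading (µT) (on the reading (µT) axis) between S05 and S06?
≈ -8.7%

S05 ≈ 230, S06 ≈ 210; (210 − 230) / 230 ≈ -8.7%.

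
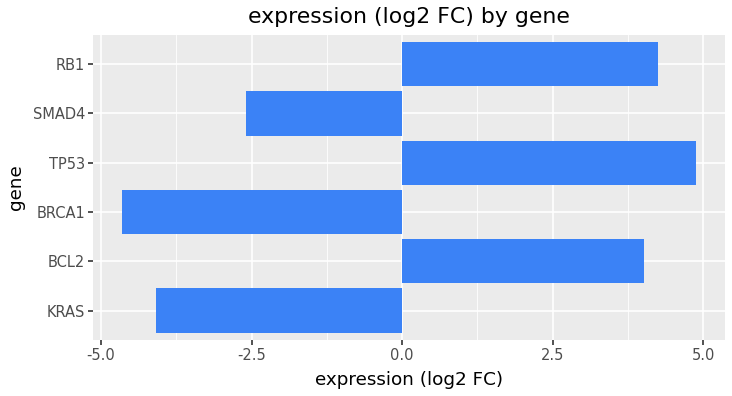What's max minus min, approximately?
Max TP53 ≈ 5, min BRCA1 ≈ -5; range ≈ 10.

≈ 10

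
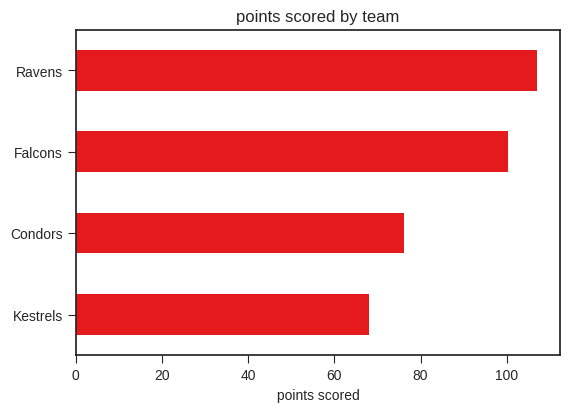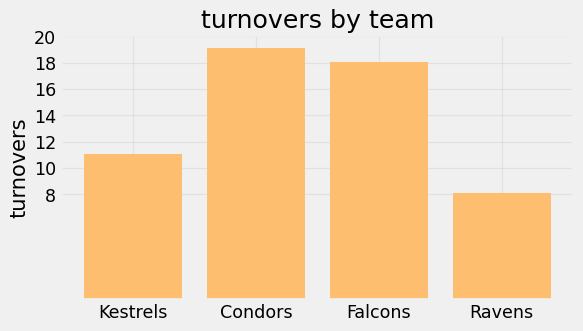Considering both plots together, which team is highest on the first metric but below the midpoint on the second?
Chart 2 median turnovers ≈ 14; below-median teams: Kestrels, Ravens. Among those, Ravens has the highest points scored (≈ 110).

Ravens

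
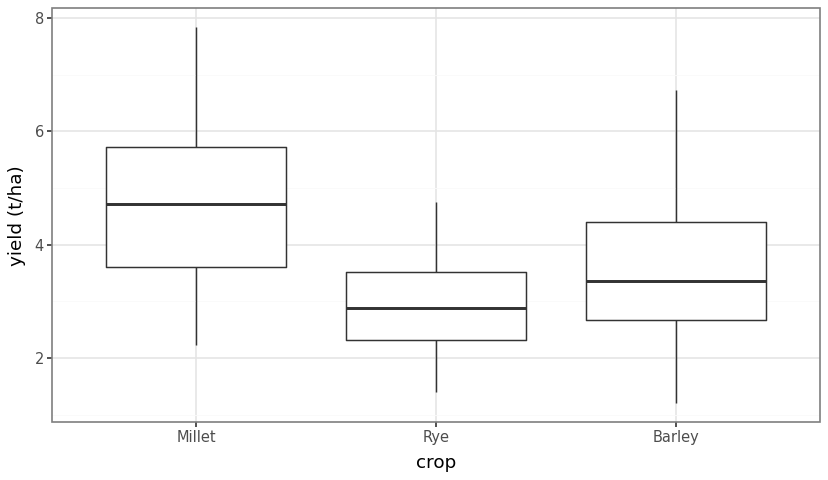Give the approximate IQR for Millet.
Q3 ≈ 5.8, Q1 ≈ 3.6; IQR ≈ 2.2.

≈ 2.2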